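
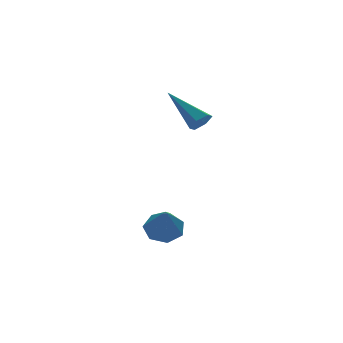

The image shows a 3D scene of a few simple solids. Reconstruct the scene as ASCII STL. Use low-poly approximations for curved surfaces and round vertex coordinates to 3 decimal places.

solid 
facet normal 0.280 -0.802 -0.528
outer loop
vertex 3.455 1.323 3.659
vertex 2.964 1.279 3.465
vertex 3.324 1.573 3.21
endloop
endfacet
facet normal 0.838 0.542 0.057
outer loop
vertex 3.455 1.323 3.659
vertex 3.324 1.573 3.21
vertex 2.416 2.841 4.495
endloop
endfacet
facet normal 0.280 -0.802 -0.528
outer loop
vertex 3.324 1.573 3.21
vertex 2.964 1.279 3.465
vertex 2.832 1.528 3.017
endloop
endfacet
facet normal 0.176 0.760 -0.626
outer loop
vertex 3.324 1.573 3.21
vertex 2.832 1.528 3.017
vertex 2.416 2.841 4.495
endloop
endfacet
facet normal 0.281 -0.801 -0.528
outer loop
vertex 2.832 1.528 3.017
vertex 2.964 1.279 3.465
vertex 2.473 1.234 3.272
endloop
endfacet
facet normal -0.725 0.400 -0.560
outer loop
vertex 2.832 1.528 3.017
vertex 2.473 1.234 3.272
vertex 2.416 2.841 4.495
endloop
endfacet
facet normal 0.281 -0.801 -0.529
outer loop
vertex 2.473 1.234 3.272
vertex 2.964 1.279 3.465
vertex 2.605 0.984 3.721
endloop
endfacet
facet normal -0.967 -0.176 0.186
outer loop
vertex 2.473 1.234 3.272
vertex 2.605 0.984 3.721
vertex 2.416 2.841 4.495
endloop
endfacet
facet normal 0.281 -0.801 -0.529
outer loop
vertex 2.605 0.984 3.721
vertex 2.964 1.279 3.465
vertex 3.096 1.029 3.914
endloop
endfacet
facet normal -0.305 -0.393 0.868
outer loop
vertex 2.605 0.984 3.721
vertex 3.096 1.029 3.914
vertex 2.416 2.841 4.495
endloop
endfacet
facet normal 0.281 -0.801 -0.529
outer loop
vertex 3.096 1.029 3.914
vertex 2.964 1.279 3.465
vertex 3.455 1.323 3.659
endloop
endfacet
facet normal 0.597 -0.033 0.802
outer loop
vertex 3.096 1.029 3.914
vertex 3.455 1.323 3.659
vertex 2.416 2.841 4.495
endloop
endfacet
facet normal 0.243 0.544 -0.803
outer loop
vertex 1.465 -0.105 -1.379
vertex 1.002 0.461 -1.136
vertex 1.749 0.352 -0.984
endloop
endfacet
facet normal 0.710 -0.658 0.251
outer loop
vertex 1.465 -0.105 -1.379
vertex 1.749 0.352 -0.984
vertex 0.598 -0.441 0.196
endloop
endfacet
facet normal 0.243 0.544 -0.803
outer loop
vertex 1.749 0.352 -0.984
vertex 1.002 0.461 -1.136
vertex 1.471 0.891 -0.703
endloop
endfacet
facet normal 0.715 0.004 0.700
outer loop
vertex 1.749 0.352 -0.984
vertex 1.471 0.891 -0.703
vertex 0.598 -0.441 0.196
endloop
endfacet
facet normal 0.245 0.542 -0.804
outer loop
vertex 1.471 0.891 -0.703
vertex 1.002 0.461 -1.136
vertex 0.841 1.107 -0.749
endloop
endfacet
facet normal 0.111 0.505 0.856
outer loop
vertex 1.471 0.891 -0.703
vertex 0.841 1.107 -0.749
vertex 0.598 -0.441 0.196
endloop
endfacet
facet normal 0.245 0.542 -0.804
outer loop
vertex 0.841 1.107 -0.749
vertex 1.002 0.461 -1.136
vertex 0.332 0.836 -1.087
endloop
endfacet
facet normal -0.648 0.468 0.601
outer loop
vertex 0.841 1.107 -0.749
vertex 0.332 0.836 -1.087
vertex 0.598 -0.441 0.196
endloop
endfacet
facet normal 0.245 0.543 -0.803
outer loop
vertex 0.332 0.836 -1.087
vertex 1.002 0.461 -1.136
vertex 0.328 0.283 -1.462
endloop
endfacet
facet normal -0.989 -0.079 0.127
outer loop
vertex 0.332 0.836 -1.087
vertex 0.328 0.283 -1.462
vertex 0.598 -0.441 0.196
endloop
endfacet
facet normal 0.244 0.544 -0.803
outer loop
vertex 0.328 0.283 -1.462
vertex 1.002 0.461 -1.136
vertex 0.832 -0.135 -1.592
endloop
endfacet
facet normal -0.656 -0.725 -0.210
outer loop
vertex 0.328 0.283 -1.462
vertex 0.832 -0.135 -1.592
vertex 0.598 -0.441 0.196
endloop
endfacet
facet normal 0.244 0.544 -0.803
outer loop
vertex 0.832 -0.135 -1.592
vertex 1.002 0.461 -1.136
vertex 1.465 -0.105 -1.379
endloop
endfacet
facet normal 0.099 -0.983 -0.155
outer loop
vertex 0.832 -0.135 -1.592
vertex 1.465 -0.105 -1.379
vertex 0.598 -0.441 0.196
endloop
endfacet

endsolid


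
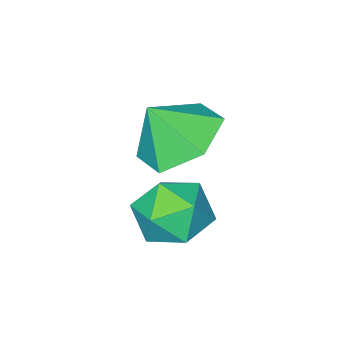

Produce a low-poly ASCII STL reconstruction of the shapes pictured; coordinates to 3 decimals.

solid 
facet normal -0.395 -0.507 0.766
outer loop
vertex -1.485 0.184 -0.72
vertex -1.152 -0.46 -0.974
vertex -0.78 -0.004 -0.481
endloop
endfacet
facet normal -0.274 0.174 0.946
outer loop
vertex -1.485 0.184 -0.72
vertex -0.78 -0.004 -0.481
vertex -0.942 0.724 -0.662
endloop
endfacet
facet normal -0.639 0.590 0.494
outer loop
vertex -1.485 0.184 -0.72
vertex -0.942 0.724 -0.662
vertex -1.415 0.718 -1.267
endloop
endfacet
facet normal -0.986 0.166 0.036
outer loop
vertex -1.485 0.184 -0.72
vertex -1.415 0.718 -1.267
vertex -1.545 -0.014 -1.459
endloop
endfacet
facet normal -0.834 -0.512 0.205
outer loop
vertex -1.485 0.184 -0.72
vertex -1.545 -0.014 -1.459
vertex -1.152 -0.46 -0.974
endloop
endfacet
facet normal 0.422 0.306 0.853
outer loop
vertex -0.942 0.724 -0.662
vertex -0.78 -0.004 -0.481
vertex -0.275 0.414 -0.881
endloop
endfacet
facet normal 0.226 -0.794 0.564
outer loop
vertex -0.78 -0.004 -0.481
vertex -1.152 -0.46 -0.974
vertex -0.405 -0.318 -1.073
endloop
endfacet
facet normal -0.486 -0.803 -0.344
outer loop
vertex -1.152 -0.46 -0.974
vertex -1.545 -0.014 -1.459
vertex -0.878 -0.324 -1.678
endloop
endfacet
facet normal -0.731 0.292 -0.617
outer loop
vertex -1.545 -0.014 -1.459
vertex -1.415 0.718 -1.267
vertex -1.04 0.404 -1.859
endloop
endfacet
facet normal -0.170 0.978 0.123
outer loop
vertex -1.415 0.718 -1.267
vertex -0.942 0.724 -0.662
vertex -0.668 0.86 -1.366
endloop
endfacet
facet normal 0.986 -0.166 -0.036
outer loop
vertex -0.335 0.216 -1.62
vertex -0.275 0.414 -0.881
vertex -0.405 -0.318 -1.073
endloop
endfacet
facet normal 0.639 -0.590 -0.494
outer loop
vertex -0.335 0.216 -1.62
vertex -0.405 -0.318 -1.073
vertex -0.878 -0.324 -1.678
endloop
endfacet
facet normal 0.274 -0.174 -0.946
outer loop
vertex -0.335 0.216 -1.62
vertex -0.878 -0.324 -1.678
vertex -1.04 0.404 -1.859
endloop
endfacet
facet normal 0.395 0.507 -0.766
outer loop
vertex -0.335 0.216 -1.62
vertex -1.04 0.404 -1.859
vertex -0.668 0.86 -1.366
endloop
endfacet
facet normal 0.834 0.512 -0.205
outer loop
vertex -0.335 0.216 -1.62
vertex -0.668 0.86 -1.366
vertex -0.275 0.414 -0.881
endloop
endfacet
facet normal 0.731 -0.292 0.617
outer loop
vertex -0.405 -0.318 -1.073
vertex -0.275 0.414 -0.881
vertex -0.78 -0.004 -0.481
endloop
endfacet
facet normal 0.170 -0.978 -0.123
outer loop
vertex -0.878 -0.324 -1.678
vertex -0.405 -0.318 -1.073
vertex -1.152 -0.46 -0.974
endloop
endfacet
facet normal -0.422 -0.306 -0.853
outer loop
vertex -1.04 0.404 -1.859
vertex -0.878 -0.324 -1.678
vertex -1.545 -0.014 -1.459
endloop
endfacet
facet normal -0.226 0.794 -0.564
outer loop
vertex -0.668 0.86 -1.366
vertex -1.04 0.404 -1.859
vertex -1.415 0.718 -1.267
endloop
endfacet
facet normal 0.486 0.803 0.344
outer loop
vertex -0.275 0.414 -0.881
vertex -0.668 0.86 -1.366
vertex -0.942 0.724 -0.662
endloop
endfacet
facet normal -0.468 0.304 -0.830
outer loop
vertex -1.498 -1.593 -1.219
vertex -2.101 -1.124 -0.707
vertex -1.327 -0.718 -0.995
endloop
endfacet
facet normal 0.970 -0.218 0.111
outer loop
vertex -1.498 -1.593 -1.219
vertex -1.327 -0.718 -0.995
vertex -1.619 -1.436 0.147
endloop
endfacet
facet normal -0.468 0.304 -0.830
outer loop
vertex -1.327 -0.718 -0.995
vertex -2.101 -1.124 -0.707
vertex -1.93 -0.248 -0.483
endloop
endfacet
facet normal 0.755 0.450 0.476
outer loop
vertex -1.327 -0.718 -0.995
vertex -1.93 -0.248 -0.483
vertex -1.619 -1.436 0.147
endloop
endfacet
facet normal -0.467 0.304 -0.830
outer loop
vertex -1.93 -0.248 -0.483
vertex -2.101 -1.124 -0.707
vertex -2.704 -0.654 -0.196
endloop
endfacet
facet normal 0.071 0.482 0.873
outer loop
vertex -1.93 -0.248 -0.483
vertex -2.704 -0.654 -0.196
vertex -1.619 -1.436 0.147
endloop
endfacet
facet normal -0.467 0.304 -0.830
outer loop
vertex -2.704 -0.654 -0.196
vertex -2.101 -1.124 -0.707
vertex -2.875 -1.529 -0.42
endloop
endfacet
facet normal -0.397 -0.154 0.905
outer loop
vertex -2.704 -0.654 -0.196
vertex -2.875 -1.529 -0.42
vertex -1.619 -1.436 0.147
endloop
endfacet
facet normal -0.467 0.305 -0.830
outer loop
vertex -2.875 -1.529 -0.42
vertex -2.101 -1.124 -0.707
vertex -2.272 -1.999 -0.932
endloop
endfacet
facet normal -0.183 -0.822 0.539
outer loop
vertex -2.875 -1.529 -0.42
vertex -2.272 -1.999 -0.932
vertex -1.619 -1.436 0.147
endloop
endfacet
facet normal -0.468 0.305 -0.830
outer loop
vertex -2.272 -1.999 -0.932
vertex -2.101 -1.124 -0.707
vertex -1.498 -1.593 -1.219
endloop
endfacet
facet normal 0.501 -0.854 0.142
outer loop
vertex -2.272 -1.999 -0.932
vertex -1.498 -1.593 -1.219
vertex -1.619 -1.436 0.147
endloop
endfacet

endsolid


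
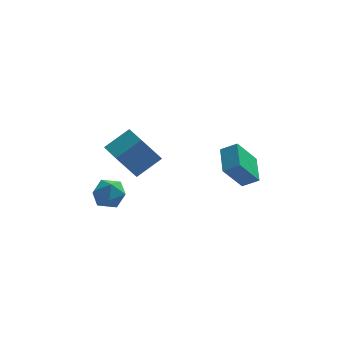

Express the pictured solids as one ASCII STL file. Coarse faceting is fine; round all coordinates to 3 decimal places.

solid 
facet normal -0.540 -0.271 0.797
outer loop
vertex 3.036 3.909 -0.752
vertex 2.202 4.076 -1.26
vertex 3.044 2.336 -1.281
endloop
endfacet
facet normal 0.842 -0.168 0.513
outer loop
vertex 4.058 2.844 -2.78
vertex 3.036 3.909 -0.752
vertex 3.044 2.336 -1.281
endloop
endfacet
facet normal -0.539 -0.270 0.798
outer loop
vertex 3.044 2.336 -1.281
vertex 2.202 4.076 -1.26
vertex 2.21 2.502 -1.788
endloop
endfacet
facet normal 0.005 -0.948 -0.318
outer loop
vertex 2.21 2.502 -1.788
vertex 4.058 2.844 -2.78
vertex 3.044 2.336 -1.281
endloop
endfacet
facet normal -0.004 0.948 0.318
outer loop
vertex 3.036 3.909 -0.752
vertex 3.216 4.584 -2.759
vertex 2.202 4.076 -1.26
endloop
endfacet
facet normal 0.842 -0.168 0.512
outer loop
vertex 4.05 4.418 -2.252
vertex 3.036 3.909 -0.752
vertex 4.058 2.844 -2.78
endloop
endfacet
facet normal -0.005 0.948 0.318
outer loop
vertex 4.05 4.418 -2.252
vertex 3.216 4.584 -2.759
vertex 3.036 3.909 -0.752
endloop
endfacet
facet normal -0.842 0.168 -0.513
outer loop
vertex 2.202 4.076 -1.26
vertex 3.216 4.584 -2.759
vertex 2.21 2.502 -1.788
endloop
endfacet
facet normal 0.004 -0.948 -0.319
outer loop
vertex 3.224 3.011 -3.288
vertex 4.058 2.844 -2.78
vertex 2.21 2.502 -1.788
endloop
endfacet
facet normal -0.842 0.168 -0.512
outer loop
vertex 2.21 2.502 -1.788
vertex 3.216 4.584 -2.759
vertex 3.224 3.011 -3.288
endloop
endfacet
facet normal 0.540 0.270 -0.797
outer loop
vertex 3.224 3.011 -3.288
vertex 4.05 4.418 -2.252
vertex 4.058 2.844 -2.78
endloop
endfacet
facet normal 0.539 0.271 -0.798
outer loop
vertex 3.216 4.584 -2.759
vertex 4.05 4.418 -2.252
vertex 3.224 3.011 -3.288
endloop
endfacet
facet normal 0.115 0.881 0.458
outer loop
vertex -3.34 2.977 -3.092
vertex -3.718 2.611 -2.293
vertex -2.774 2.565 -2.441
endloop
endfacet
facet normal 0.617 0.786 -0.039
outer loop
vertex -3.34 2.977 -3.092
vertex -2.774 2.565 -2.441
vertex -2.627 2.403 -3.372
endloop
endfacet
facet normal 0.291 0.687 -0.666
outer loop
vertex -3.34 2.977 -3.092
vertex -2.627 2.403 -3.372
vertex -3.481 2.349 -3.801
endloop
endfacet
facet normal -0.413 0.721 -0.557
outer loop
vertex -3.34 2.977 -3.092
vertex -3.481 2.349 -3.801
vertex -4.155 2.478 -3.134
endloop
endfacet
facet normal -0.522 0.841 0.138
outer loop
vertex -3.34 2.977 -3.092
vertex -4.155 2.478 -3.134
vertex -3.718 2.611 -2.293
endloop
endfacet
facet normal 0.975 0.189 0.121
outer loop
vertex -2.627 2.403 -3.372
vertex -2.774 2.565 -2.441
vertex -2.565 1.682 -2.746
endloop
endfacet
facet normal 0.162 0.344 0.925
outer loop
vertex -2.774 2.565 -2.441
vertex -3.718 2.611 -2.293
vertex -3.239 1.811 -2.079
endloop
endfacet
facet normal -0.869 0.279 0.408
outer loop
vertex -3.718 2.611 -2.293
vertex -4.155 2.478 -3.134
vertex -4.093 1.757 -2.508
endloop
endfacet
facet normal -0.693 0.083 -0.716
outer loop
vertex -4.155 2.478 -3.134
vertex -3.481 2.349 -3.801
vertex -3.946 1.595 -3.439
endloop
endfacet
facet normal 0.447 0.029 -0.894
outer loop
vertex -3.481 2.349 -3.801
vertex -2.627 2.403 -3.372
vertex -3.002 1.549 -3.587
endloop
endfacet
facet normal 0.413 -0.721 0.557
outer loop
vertex -3.38 1.183 -2.788
vertex -2.565 1.682 -2.746
vertex -3.239 1.811 -2.079
endloop
endfacet
facet normal -0.291 -0.687 0.666
outer loop
vertex -3.38 1.183 -2.788
vertex -3.239 1.811 -2.079
vertex -4.093 1.757 -2.508
endloop
endfacet
facet normal -0.617 -0.786 0.039
outer loop
vertex -3.38 1.183 -2.788
vertex -4.093 1.757 -2.508
vertex -3.946 1.595 -3.439
endloop
endfacet
facet normal -0.115 -0.881 -0.458
outer loop
vertex -3.38 1.183 -2.788
vertex -3.946 1.595 -3.439
vertex -3.002 1.549 -3.587
endloop
endfacet
facet normal 0.522 -0.841 -0.138
outer loop
vertex -3.38 1.183 -2.788
vertex -3.002 1.549 -3.587
vertex -2.565 1.682 -2.746
endloop
endfacet
facet normal 0.693 -0.083 0.716
outer loop
vertex -3.239 1.811 -2.079
vertex -2.565 1.682 -2.746
vertex -2.774 2.565 -2.441
endloop
endfacet
facet normal -0.447 -0.029 0.894
outer loop
vertex -4.093 1.757 -2.508
vertex -3.239 1.811 -2.079
vertex -3.718 2.611 -2.293
endloop
endfacet
facet normal -0.975 -0.189 -0.121
outer loop
vertex -3.946 1.595 -3.439
vertex -4.093 1.757 -2.508
vertex -4.155 2.478 -3.134
endloop
endfacet
facet normal -0.162 -0.344 -0.925
outer loop
vertex -3.002 1.549 -3.587
vertex -3.946 1.595 -3.439
vertex -3.481 2.349 -3.801
endloop
endfacet
facet normal 0.869 -0.279 -0.408
outer loop
vertex -2.565 1.682 -2.746
vertex -3.002 1.549 -3.587
vertex -2.627 2.403 -3.372
endloop
endfacet
facet normal -0.544 -0.120 0.831
outer loop
vertex -1.733 2.674 0.47
vertex -2.285 4.147 0.321
vertex -2.985 2.114 -0.43
endloop
endfacet
facet normal 0.349 -0.932 0.094
outer loop
vertex -1.995 2.333 -1.941
vertex -1.733 2.674 0.47
vertex -2.985 2.114 -0.43
endloop
endfacet
facet normal -0.544 -0.120 0.831
outer loop
vertex -2.985 2.114 -0.43
vertex -2.285 4.147 0.321
vertex -3.537 3.587 -0.579
endloop
endfacet
facet normal -0.763 -0.341 -0.549
outer loop
vertex -3.537 3.587 -0.579
vertex -1.995 2.333 -1.941
vertex -2.985 2.114 -0.43
endloop
endfacet
facet normal 0.763 0.341 0.549
outer loop
vertex -1.733 2.674 0.47
vertex -1.295 4.366 -1.19
vertex -2.285 4.147 0.321
endloop
endfacet
facet normal 0.349 -0.932 0.094
outer loop
vertex -0.743 2.893 -1.041
vertex -1.733 2.674 0.47
vertex -1.995 2.333 -1.941
endloop
endfacet
facet normal 0.763 0.341 0.549
outer loop
vertex -0.743 2.893 -1.041
vertex -1.295 4.366 -1.19
vertex -1.733 2.674 0.47
endloop
endfacet
facet normal -0.349 0.932 -0.094
outer loop
vertex -2.285 4.147 0.321
vertex -1.295 4.366 -1.19
vertex -3.537 3.587 -0.579
endloop
endfacet
facet normal -0.763 -0.341 -0.549
outer loop
vertex -2.547 3.806 -2.09
vertex -1.995 2.333 -1.941
vertex -3.537 3.587 -0.579
endloop
endfacet
facet normal -0.349 0.932 -0.094
outer loop
vertex -3.537 3.587 -0.579
vertex -1.295 4.366 -1.19
vertex -2.547 3.806 -2.09
endloop
endfacet
facet normal 0.544 0.120 -0.831
outer loop
vertex -2.547 3.806 -2.09
vertex -0.743 2.893 -1.041
vertex -1.995 2.333 -1.941
endloop
endfacet
facet normal 0.544 0.120 -0.831
outer loop
vertex -1.295 4.366 -1.19
vertex -0.743 2.893 -1.041
vertex -2.547 3.806 -2.09
endloop
endfacet

endsolid


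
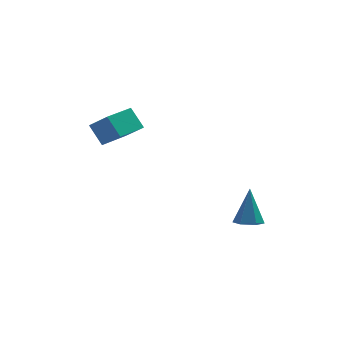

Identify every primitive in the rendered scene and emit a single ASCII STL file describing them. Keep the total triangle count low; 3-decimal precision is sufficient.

solid 
facet normal -0.537 0.527 -0.659
outer loop
vertex -4.385 1.148 0.894
vertex -3.197 2.197 0.764
vertex -3.903 0.488 -0.026
endloop
endfacet
facet normal -0.747 -0.660 0.082
outer loop
vertex -3.183 -0.217 0.856
vertex -4.385 1.148 0.894
vertex -3.903 0.488 -0.026
endloop
endfacet
facet normal -0.538 0.527 -0.658
outer loop
vertex -3.903 0.488 -0.026
vertex -3.197 2.197 0.764
vertex -2.716 1.538 -0.156
endloop
endfacet
facet normal 0.392 -0.536 -0.748
outer loop
vertex -2.716 1.538 -0.156
vertex -3.183 -0.217 0.856
vertex -3.903 0.488 -0.026
endloop
endfacet
facet normal -0.391 0.536 0.748
outer loop
vertex -4.385 1.148 0.894
vertex -2.477 1.492 1.646
vertex -3.197 2.197 0.764
endloop
endfacet
facet normal -0.747 -0.660 0.082
outer loop
vertex -3.664 0.442 1.776
vertex -4.385 1.148 0.894
vertex -3.183 -0.217 0.856
endloop
endfacet
facet normal -0.392 0.535 0.748
outer loop
vertex -3.664 0.442 1.776
vertex -2.477 1.492 1.646
vertex -4.385 1.148 0.894
endloop
endfacet
facet normal 0.747 0.660 -0.082
outer loop
vertex -3.197 2.197 0.764
vertex -2.477 1.492 1.646
vertex -2.716 1.538 -0.156
endloop
endfacet
facet normal 0.391 -0.536 -0.748
outer loop
vertex -1.995 0.832 0.726
vertex -3.183 -0.217 0.856
vertex -2.716 1.538 -0.156
endloop
endfacet
facet normal 0.747 0.660 -0.082
outer loop
vertex -2.716 1.538 -0.156
vertex -2.477 1.492 1.646
vertex -1.995 0.832 0.726
endloop
endfacet
facet normal 0.537 -0.527 0.658
outer loop
vertex -1.995 0.832 0.726
vertex -3.664 0.442 1.776
vertex -3.183 -0.217 0.856
endloop
endfacet
facet normal 0.538 -0.526 0.659
outer loop
vertex -2.477 1.492 1.646
vertex -3.664 0.442 1.776
vertex -1.995 0.832 0.726
endloop
endfacet
facet normal -0.102 -0.404 -0.909
outer loop
vertex 3.057 -1.471 -4.601
vertex 2.364 -1.314 -4.593
vertex 2.831 -0.847 -4.853
endloop
endfacet
facet normal 0.928 0.366 0.073
outer loop
vertex 3.057 -1.471 -4.601
vertex 2.831 -0.847 -4.853
vertex 2.556 -0.546 -2.867
endloop
endfacet
facet normal -0.101 -0.405 -0.909
outer loop
vertex 2.831 -0.847 -4.853
vertex 2.364 -1.314 -4.593
vertex 2.139 -0.69 -4.846
endloop
endfacet
facet normal 0.219 0.969 -0.117
outer loop
vertex 2.831 -0.847 -4.853
vertex 2.139 -0.69 -4.846
vertex 2.556 -0.546 -2.867
endloop
endfacet
facet normal -0.100 -0.405 -0.909
outer loop
vertex 2.139 -0.69 -4.846
vertex 2.364 -1.314 -4.593
vertex 1.672 -1.158 -4.586
endloop
endfacet
facet normal -0.679 0.728 0.090
outer loop
vertex 2.139 -0.69 -4.846
vertex 1.672 -1.158 -4.586
vertex 2.556 -0.546 -2.867
endloop
endfacet
facet normal -0.100 -0.404 -0.909
outer loop
vertex 1.672 -1.158 -4.586
vertex 2.364 -1.314 -4.593
vertex 1.898 -1.782 -4.334
endloop
endfacet
facet normal -0.866 -0.117 0.487
outer loop
vertex 1.672 -1.158 -4.586
vertex 1.898 -1.782 -4.334
vertex 2.556 -0.546 -2.867
endloop
endfacet
facet normal -0.100 -0.404 -0.909
outer loop
vertex 1.898 -1.782 -4.334
vertex 2.364 -1.314 -4.593
vertex 2.59 -1.938 -4.341
endloop
endfacet
facet normal -0.155 -0.720 0.676
outer loop
vertex 1.898 -1.782 -4.334
vertex 2.59 -1.938 -4.341
vertex 2.556 -0.546 -2.867
endloop
endfacet
facet normal -0.102 -0.404 -0.909
outer loop
vertex 2.59 -1.938 -4.341
vertex 2.364 -1.314 -4.593
vertex 3.057 -1.471 -4.601
endloop
endfacet
facet normal 0.741 -0.479 0.470
outer loop
vertex 2.59 -1.938 -4.341
vertex 3.057 -1.471 -4.601
vertex 2.556 -0.546 -2.867
endloop
endfacet

endsolid


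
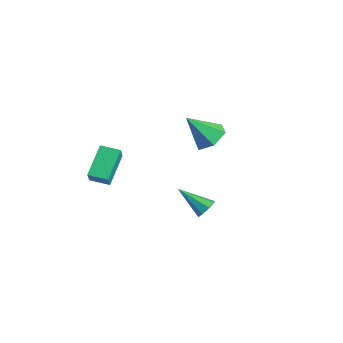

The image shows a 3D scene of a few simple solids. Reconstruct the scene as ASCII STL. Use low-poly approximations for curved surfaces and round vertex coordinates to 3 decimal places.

solid 
facet normal 0.255 0.576 -0.776
outer loop
vertex -0.864 2.979 -0.99
vertex -1.564 2.479 -1.591
vertex -1.85 3.333 -1.051
endloop
endfacet
facet normal 0.103 0.441 0.891
outer loop
vertex -0.864 2.979 -0.99
vertex -1.85 3.333 -1.051
vertex -2.076 1.321 -0.029
endloop
endfacet
facet normal 0.254 0.576 -0.777
outer loop
vertex -1.85 3.333 -1.051
vertex -1.564 2.479 -1.591
vertex -2.551 2.833 -1.651
endloop
endfacet
facet normal -0.742 0.368 0.560
outer loop
vertex -1.85 3.333 -1.051
vertex -2.551 2.833 -1.651
vertex -2.076 1.321 -0.029
endloop
endfacet
facet normal 0.254 0.576 -0.777
outer loop
vertex -2.551 2.833 -1.651
vertex -1.564 2.479 -1.591
vertex -2.265 1.979 -2.191
endloop
endfacet
facet normal -0.950 -0.311 -0.012
outer loop
vertex -2.551 2.833 -1.651
vertex -2.265 1.979 -2.191
vertex -2.076 1.321 -0.029
endloop
endfacet
facet normal 0.254 0.576 -0.777
outer loop
vertex -2.265 1.979 -2.191
vertex -1.564 2.479 -1.591
vertex -1.279 1.625 -2.131
endloop
endfacet
facet normal -0.313 -0.916 -0.251
outer loop
vertex -2.265 1.979 -2.191
vertex -1.279 1.625 -2.131
vertex -2.076 1.321 -0.029
endloop
endfacet
facet normal 0.255 0.576 -0.777
outer loop
vertex -1.279 1.625 -2.131
vertex -1.564 2.479 -1.591
vertex -0.578 2.125 -1.53
endloop
endfacet
facet normal 0.532 -0.843 0.080
outer loop
vertex -1.279 1.625 -2.131
vertex -0.578 2.125 -1.53
vertex -2.076 1.321 -0.029
endloop
endfacet
facet normal 0.255 0.576 -0.776
outer loop
vertex -0.578 2.125 -1.53
vertex -1.564 2.479 -1.591
vertex -0.864 2.979 -0.99
endloop
endfacet
facet normal 0.741 -0.164 0.651
outer loop
vertex -0.578 2.125 -1.53
vertex -0.864 2.979 -0.99
vertex -2.076 1.321 -0.029
endloop
endfacet
facet normal 0.653 0.501 -0.568
outer loop
vertex 3.985 -0.5 -2.248
vertex 3.758 -0.795 -2.769
vertex 3.616 -0.255 -2.456
endloop
endfacet
facet normal -0.129 0.522 0.843
outer loop
vertex 3.985 -0.5 -2.248
vertex 3.616 -0.255 -2.456
vertex 2.542 -1.725 -1.711
endloop
endfacet
facet normal 0.653 0.501 -0.568
outer loop
vertex 3.616 -0.255 -2.456
vertex 3.758 -0.795 -2.769
vertex 3.33 -0.326 -2.847
endloop
endfacet
facet normal -0.657 0.662 0.360
outer loop
vertex 3.616 -0.255 -2.456
vertex 3.33 -0.326 -2.847
vertex 2.542 -1.725 -1.711
endloop
endfacet
facet normal 0.652 0.501 -0.569
outer loop
vertex 3.33 -0.326 -2.847
vertex 3.758 -0.795 -2.769
vertex 3.294 -0.671 -3.192
endloop
endfacet
facet normal -0.916 0.328 -0.232
outer loop
vertex 3.33 -0.326 -2.847
vertex 3.294 -0.671 -3.192
vertex 2.542 -1.725 -1.711
endloop
endfacet
facet normal 0.653 0.500 -0.570
outer loop
vertex 3.294 -0.671 -3.192
vertex 3.758 -0.795 -2.769
vertex 3.53 -1.09 -3.289
endloop
endfacet
facet normal -0.755 -0.289 -0.589
outer loop
vertex 3.294 -0.671 -3.192
vertex 3.53 -1.09 -3.289
vertex 2.542 -1.725 -1.711
endloop
endfacet
facet normal 0.653 0.500 -0.570
outer loop
vertex 3.53 -1.09 -3.289
vertex 3.758 -0.795 -2.769
vertex 3.899 -1.335 -3.081
endloop
endfacet
facet normal -0.266 -0.825 -0.499
outer loop
vertex 3.53 -1.09 -3.289
vertex 3.899 -1.335 -3.081
vertex 2.542 -1.725 -1.711
endloop
endfacet
facet normal 0.654 0.499 -0.568
outer loop
vertex 3.899 -1.335 -3.081
vertex 3.758 -0.795 -2.769
vertex 4.185 -1.265 -2.69
endloop
endfacet
facet normal 0.260 -0.965 -0.017
outer loop
vertex 3.899 -1.335 -3.081
vertex 4.185 -1.265 -2.69
vertex 2.542 -1.725 -1.711
endloop
endfacet
facet normal 0.654 0.499 -0.569
outer loop
vertex 4.185 -1.265 -2.69
vertex 3.758 -0.795 -2.769
vertex 4.221 -0.919 -2.345
endloop
endfacet
facet normal 0.520 -0.630 0.577
outer loop
vertex 4.185 -1.265 -2.69
vertex 4.221 -0.919 -2.345
vertex 2.542 -1.725 -1.711
endloop
endfacet
facet normal 0.654 0.500 -0.568
outer loop
vertex 4.221 -0.919 -2.345
vertex 3.758 -0.795 -2.769
vertex 3.985 -0.5 -2.248
endloop
endfacet
facet normal 0.359 -0.014 0.933
outer loop
vertex 4.221 -0.919 -2.345
vertex 3.985 -0.5 -2.248
vertex 2.542 -1.725 -1.711
endloop
endfacet
facet normal -0.690 -0.707 0.154
outer loop
vertex -3.706 -2.874 -1.748
vertex -4.315 -2.477 -2.652
vertex -2.684 -4.142 -2.993
endloop
endfacet
facet normal 0.525 -0.342 0.779
outer loop
vertex -1.905 -3.343 -3.168
vertex -3.706 -2.874 -1.748
vertex -2.684 -4.142 -2.993
endloop
endfacet
facet normal -0.690 -0.707 0.155
outer loop
vertex -2.684 -4.142 -2.993
vertex -4.315 -2.477 -2.652
vertex -3.293 -3.746 -3.897
endloop
endfacet
facet normal 0.498 -0.619 -0.607
outer loop
vertex -3.293 -3.746 -3.897
vertex -1.905 -3.343 -3.168
vertex -2.684 -4.142 -2.993
endloop
endfacet
facet normal -0.498 0.619 0.607
outer loop
vertex -3.706 -2.874 -1.748
vertex -3.536 -1.678 -2.827
vertex -4.315 -2.477 -2.652
endloop
endfacet
facet normal 0.526 -0.341 0.779
outer loop
vertex -2.927 -2.074 -1.923
vertex -3.706 -2.874 -1.748
vertex -1.905 -3.343 -3.168
endloop
endfacet
facet normal -0.499 0.619 0.607
outer loop
vertex -2.927 -2.074 -1.923
vertex -3.536 -1.678 -2.827
vertex -3.706 -2.874 -1.748
endloop
endfacet
facet normal -0.525 0.342 -0.779
outer loop
vertex -4.315 -2.477 -2.652
vertex -3.536 -1.678 -2.827
vertex -3.293 -3.746 -3.897
endloop
endfacet
facet normal 0.499 -0.618 -0.607
outer loop
vertex -2.514 -2.946 -4.072
vertex -1.905 -3.343 -3.168
vertex -3.293 -3.746 -3.897
endloop
endfacet
facet normal -0.526 0.341 -0.779
outer loop
vertex -3.293 -3.746 -3.897
vertex -3.536 -1.678 -2.827
vertex -2.514 -2.946 -4.072
endloop
endfacet
facet normal 0.690 0.707 -0.154
outer loop
vertex -2.514 -2.946 -4.072
vertex -2.927 -2.074 -1.923
vertex -1.905 -3.343 -3.168
endloop
endfacet
facet normal 0.690 0.708 -0.155
outer loop
vertex -3.536 -1.678 -2.827
vertex -2.927 -2.074 -1.923
vertex -2.514 -2.946 -4.072
endloop
endfacet

endsolid


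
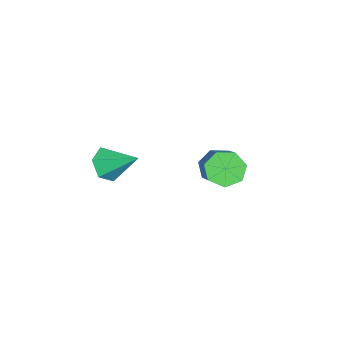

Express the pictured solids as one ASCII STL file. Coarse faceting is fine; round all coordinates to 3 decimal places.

solid 
facet normal -0.210 -0.813 -0.543
outer loop
vertex 1.062 -0.527 -1.79
vertex 0.772 -0.803 -1.265
vertex 0.418 -0.433 -1.682
endloop
endfacet
facet normal 0.033 0.842 -0.538
outer loop
vertex 1.062 -0.527 -1.79
vertex 0.418 -0.433 -1.682
vertex 1.048 0.263 -0.555
endloop
endfacet
facet normal -0.211 -0.813 -0.542
outer loop
vertex 0.418 -0.433 -1.682
vertex 0.772 -0.803 -1.265
vertex 0.128 -0.708 -1.157
endloop
endfacet
facet normal -0.716 0.697 -0.030
outer loop
vertex 0.418 -0.433 -1.682
vertex 0.128 -0.708 -1.157
vertex 1.048 0.263 -0.555
endloop
endfacet
facet normal -0.211 -0.813 -0.542
outer loop
vertex 0.128 -0.708 -1.157
vertex 0.772 -0.803 -1.265
vertex 0.482 -1.078 -0.74
endloop
endfacet
facet normal -0.665 0.181 0.725
outer loop
vertex 0.128 -0.708 -1.157
vertex 0.482 -1.078 -0.74
vertex 1.048 0.263 -0.555
endloop
endfacet
facet normal -0.211 -0.813 -0.542
outer loop
vertex 0.482 -1.078 -0.74
vertex 0.772 -0.803 -1.265
vertex 1.126 -1.172 -0.849
endloop
endfacet
facet normal 0.137 -0.192 0.972
outer loop
vertex 0.482 -1.078 -0.74
vertex 1.126 -1.172 -0.849
vertex 1.048 0.263 -0.555
endloop
endfacet
facet normal -0.211 -0.813 -0.542
outer loop
vertex 1.126 -1.172 -0.849
vertex 0.772 -0.803 -1.265
vertex 1.416 -0.897 -1.374
endloop
endfacet
facet normal 0.885 -0.047 0.464
outer loop
vertex 1.126 -1.172 -0.849
vertex 1.416 -0.897 -1.374
vertex 1.048 0.263 -0.555
endloop
endfacet
facet normal -0.211 -0.813 -0.544
outer loop
vertex 1.416 -0.897 -1.374
vertex 0.772 -0.803 -1.265
vertex 1.062 -0.527 -1.79
endloop
endfacet
facet normal 0.833 0.470 -0.291
outer loop
vertex 1.416 -0.897 -1.374
vertex 1.062 -0.527 -1.79
vertex 1.048 0.263 -0.555
endloop
endfacet
facet normal -0.756 -0.270 -0.597
outer loop
vertex -3.019 1.366 -4.604
vertex -3.436 1.849 -4.294
vertex -3.016 1.926 -4.861
endloop
endfacet
facet normal 0.654 -0.318 -0.686
outer loop
vertex -3.019 1.366 -4.604
vertex -3.016 1.926 -4.861
vertex -1.666 1.847 -3.536
endloop
endfacet
facet normal 0.655 -0.317 -0.686
outer loop
vertex -1.666 1.847 -3.536
vertex -3.016 1.926 -4.861
vertex -1.663 2.407 -3.792
endloop
endfacet
facet normal 0.755 0.269 0.598
outer loop
vertex -1.666 1.847 -3.536
vertex -1.663 2.407 -3.792
vertex -2.084 2.331 -3.226
endloop
endfacet
facet normal -0.756 -0.269 -0.597
outer loop
vertex -3.016 1.926 -4.861
vertex -3.436 1.849 -4.294
vertex -3.329 2.428 -4.691
endloop
endfacet
facet normal 0.413 0.512 -0.753
outer loop
vertex -3.016 1.926 -4.861
vertex -3.329 2.428 -4.691
vertex -1.663 2.407 -3.792
endloop
endfacet
facet normal 0.413 0.512 -0.753
outer loop
vertex -1.663 2.407 -3.792
vertex -3.329 2.428 -4.691
vertex -1.976 2.91 -3.622
endloop
endfacet
facet normal 0.755 0.268 0.598
outer loop
vertex -1.663 2.407 -3.792
vertex -1.976 2.91 -3.622
vertex -2.084 2.331 -3.226
endloop
endfacet
facet normal -0.756 -0.269 -0.597
outer loop
vertex -3.329 2.428 -4.691
vertex -3.436 1.849 -4.294
vertex -3.723 2.495 -4.222
endloop
endfacet
facet normal -0.140 0.957 -0.254
outer loop
vertex -3.329 2.428 -4.691
vertex -3.723 2.495 -4.222
vertex -1.976 2.91 -3.622
endloop
endfacet
facet normal -0.140 0.957 -0.253
outer loop
vertex -1.976 2.91 -3.622
vertex -3.723 2.495 -4.222
vertex -2.37 2.976 -3.154
endloop
endfacet
facet normal 0.755 0.268 0.598
outer loop
vertex -1.976 2.91 -3.622
vertex -2.37 2.976 -3.154
vertex -2.084 2.331 -3.226
endloop
endfacet
facet normal -0.755 -0.269 -0.598
outer loop
vertex -3.723 2.495 -4.222
vertex -3.436 1.849 -4.294
vertex -3.901 2.075 -3.808
endloop
endfacet
facet normal -0.588 0.681 0.438
outer loop
vertex -3.723 2.495 -4.222
vertex -3.901 2.075 -3.808
vertex -2.37 2.976 -3.154
endloop
endfacet
facet normal -0.587 0.682 0.435
outer loop
vertex -2.37 2.976 -3.154
vertex -3.901 2.075 -3.808
vertex -2.549 2.557 -2.739
endloop
endfacet
facet normal 0.756 0.269 0.597
outer loop
vertex -2.37 2.976 -3.154
vertex -2.549 2.557 -2.739
vertex -2.084 2.331 -3.226
endloop
endfacet
facet normal -0.755 -0.269 -0.598
outer loop
vertex -3.901 2.075 -3.808
vertex -3.436 1.849 -4.294
vertex -3.729 1.485 -3.76
endloop
endfacet
facet normal -0.593 -0.108 0.798
outer loop
vertex -3.901 2.075 -3.808
vertex -3.729 1.485 -3.76
vertex -2.549 2.557 -2.739
endloop
endfacet
facet normal -0.593 -0.108 0.798
outer loop
vertex -2.549 2.557 -2.739
vertex -3.729 1.485 -3.76
vertex -2.377 1.967 -2.691
endloop
endfacet
facet normal 0.756 0.269 0.597
outer loop
vertex -2.549 2.557 -2.739
vertex -2.377 1.967 -2.691
vertex -2.084 2.331 -3.226
endloop
endfacet
facet normal -0.755 -0.269 -0.598
outer loop
vertex -3.729 1.485 -3.76
vertex -3.436 1.849 -4.294
vertex -3.337 1.17 -4.114
endloop
endfacet
facet normal -0.151 -0.816 0.559
outer loop
vertex -3.729 1.485 -3.76
vertex -3.337 1.17 -4.114
vertex -2.377 1.967 -2.691
endloop
endfacet
facet normal -0.152 -0.815 0.559
outer loop
vertex -2.377 1.967 -2.691
vertex -3.337 1.17 -4.114
vertex -1.984 1.651 -3.045
endloop
endfacet
facet normal 0.755 0.270 0.597
outer loop
vertex -2.377 1.967 -2.691
vertex -1.984 1.651 -3.045
vertex -2.084 2.331 -3.226
endloop
endfacet
facet normal -0.755 -0.269 -0.598
outer loop
vertex -3.337 1.17 -4.114
vertex -3.436 1.849 -4.294
vertex -3.019 1.366 -4.604
endloop
endfacet
facet normal 0.404 -0.909 -0.102
outer loop
vertex -3.337 1.17 -4.114
vertex -3.019 1.366 -4.604
vertex -1.984 1.651 -3.045
endloop
endfacet
facet normal 0.404 -0.909 -0.102
outer loop
vertex -1.984 1.651 -3.045
vertex -3.019 1.366 -4.604
vertex -1.666 1.847 -3.536
endloop
endfacet
facet normal 0.755 0.270 0.597
outer loop
vertex -1.984 1.651 -3.045
vertex -1.666 1.847 -3.536
vertex -2.084 2.331 -3.226
endloop
endfacet

endsolid


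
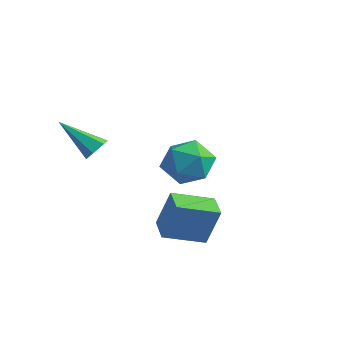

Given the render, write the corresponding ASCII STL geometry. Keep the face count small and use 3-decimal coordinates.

solid 
facet normal -0.536 -0.788 0.303
outer loop
vertex 3.301 -3.047 -0.369
vertex 2.382 -2.382 -0.266
vertex 2.874 -3.385 -2.001
endloop
endfacet
facet normal 0.807 -0.584 -0.090
outer loop
vertex 3.818 -1.998 -2.534
vertex 3.301 -3.047 -0.369
vertex 2.874 -3.385 -2.001
endloop
endfacet
facet normal -0.537 -0.787 0.303
outer loop
vertex 2.874 -3.385 -2.001
vertex 2.382 -2.382 -0.266
vertex 1.955 -2.719 -1.898
endloop
endfacet
facet normal -0.248 -0.196 -0.949
outer loop
vertex 1.955 -2.719 -1.898
vertex 3.818 -1.998 -2.534
vertex 2.874 -3.385 -2.001
endloop
endfacet
facet normal 0.248 0.196 0.949
outer loop
vertex 3.301 -3.047 -0.369
vertex 3.326 -0.995 -0.799
vertex 2.382 -2.382 -0.266
endloop
endfacet
facet normal 0.807 -0.584 -0.090
outer loop
vertex 4.245 -1.661 -0.902
vertex 3.301 -3.047 -0.369
vertex 3.818 -1.998 -2.534
endloop
endfacet
facet normal 0.248 0.196 0.949
outer loop
vertex 4.245 -1.661 -0.902
vertex 3.326 -0.995 -0.799
vertex 3.301 -3.047 -0.369
endloop
endfacet
facet normal -0.807 0.584 0.091
outer loop
vertex 2.382 -2.382 -0.266
vertex 3.326 -0.995 -0.799
vertex 1.955 -2.719 -1.898
endloop
endfacet
facet normal -0.248 -0.196 -0.949
outer loop
vertex 2.899 -1.333 -2.431
vertex 3.818 -1.998 -2.534
vertex 1.955 -2.719 -1.898
endloop
endfacet
facet normal -0.807 0.584 0.090
outer loop
vertex 1.955 -2.719 -1.898
vertex 3.326 -0.995 -0.799
vertex 2.899 -1.333 -2.431
endloop
endfacet
facet normal 0.536 0.788 -0.303
outer loop
vertex 2.899 -1.333 -2.431
vertex 4.245 -1.661 -0.902
vertex 3.818 -1.998 -2.534
endloop
endfacet
facet normal 0.537 0.787 -0.303
outer loop
vertex 3.326 -0.995 -0.799
vertex 4.245 -1.661 -0.902
vertex 2.899 -1.333 -2.431
endloop
endfacet
facet normal -0.855 0.511 -0.084
outer loop
vertex -0.967 1.49 -1.798
vertex -1.146 1.384 -0.618
vertex -0.541 2.325 -1.05
endloop
endfacet
facet normal -0.387 0.717 -0.580
outer loop
vertex -0.967 1.49 -1.798
vertex -0.541 2.325 -1.05
vertex 0.129 1.944 -1.968
endloop
endfacet
facet normal -0.210 0.144 -0.967
outer loop
vertex -0.967 1.49 -1.798
vertex 0.129 1.944 -1.968
vertex -0.061 0.768 -2.102
endloop
endfacet
facet normal -0.569 -0.415 -0.710
outer loop
vertex -0.967 1.49 -1.798
vertex -0.061 0.768 -2.102
vertex -0.849 0.422 -1.268
endloop
endfacet
facet normal -0.968 -0.188 -0.164
outer loop
vertex -0.967 1.49 -1.798
vertex -0.849 0.422 -1.268
vertex -1.146 1.384 -0.618
endloop
endfacet
facet normal 0.201 0.948 -0.247
outer loop
vertex 0.129 1.944 -1.968
vertex -0.541 2.325 -1.05
vertex 0.629 2.118 -0.892
endloop
endfacet
facet normal -0.558 0.615 0.558
outer loop
vertex -0.541 2.325 -1.05
vertex -1.146 1.384 -0.618
vertex -0.159 1.772 -0.058
endloop
endfacet
facet normal -0.741 -0.518 0.428
outer loop
vertex -1.146 1.384 -0.618
vertex -0.849 0.422 -1.268
vertex -0.349 0.596 -0.192
endloop
endfacet
facet normal -0.095 -0.885 -0.457
outer loop
vertex -0.849 0.422 -1.268
vertex -0.061 0.768 -2.102
vertex 0.321 0.215 -1.11
endloop
endfacet
facet normal 0.487 0.021 -0.873
outer loop
vertex -0.061 0.768 -2.102
vertex 0.129 1.944 -1.968
vertex 0.926 1.156 -1.542
endloop
endfacet
facet normal 0.569 0.415 0.710
outer loop
vertex 0.747 1.05 -0.362
vertex 0.629 2.118 -0.892
vertex -0.159 1.772 -0.058
endloop
endfacet
facet normal 0.210 -0.144 0.967
outer loop
vertex 0.747 1.05 -0.362
vertex -0.159 1.772 -0.058
vertex -0.349 0.596 -0.192
endloop
endfacet
facet normal 0.387 -0.717 0.580
outer loop
vertex 0.747 1.05 -0.362
vertex -0.349 0.596 -0.192
vertex 0.321 0.215 -1.11
endloop
endfacet
facet normal 0.855 -0.511 0.084
outer loop
vertex 0.747 1.05 -0.362
vertex 0.321 0.215 -1.11
vertex 0.926 1.156 -1.542
endloop
endfacet
facet normal 0.968 0.188 0.164
outer loop
vertex 0.747 1.05 -0.362
vertex 0.926 1.156 -1.542
vertex 0.629 2.118 -0.892
endloop
endfacet
facet normal 0.095 0.885 0.457
outer loop
vertex -0.159 1.772 -0.058
vertex 0.629 2.118 -0.892
vertex -0.541 2.325 -1.05
endloop
endfacet
facet normal -0.487 -0.021 0.873
outer loop
vertex -0.349 0.596 -0.192
vertex -0.159 1.772 -0.058
vertex -1.146 1.384 -0.618
endloop
endfacet
facet normal -0.201 -0.948 0.247
outer loop
vertex 0.321 0.215 -1.11
vertex -0.349 0.596 -0.192
vertex -0.849 0.422 -1.268
endloop
endfacet
facet normal 0.558 -0.615 -0.558
outer loop
vertex 0.926 1.156 -1.542
vertex 0.321 0.215 -1.11
vertex -0.061 0.768 -2.102
endloop
endfacet
facet normal 0.741 0.518 -0.428
outer loop
vertex 0.629 2.118 -0.892
vertex 0.926 1.156 -1.542
vertex 0.129 1.944 -1.968
endloop
endfacet
facet normal 0.738 0.291 -0.609
outer loop
vertex 0.024 -3.467 1.883
vertex -0.354 -3.459 1.429
vertex -0.275 -2.974 1.756
endloop
endfacet
facet normal 0.244 0.378 0.893
outer loop
vertex 0.024 -3.467 1.883
vertex -0.275 -2.974 1.756
vertex -1.786 -4.021 2.611
endloop
endfacet
facet normal 0.738 0.290 -0.609
outer loop
vertex -0.275 -2.974 1.756
vertex -0.354 -3.459 1.429
vertex -0.652 -2.966 1.303
endloop
endfacet
facet normal -0.395 0.852 0.344
outer loop
vertex -0.275 -2.974 1.756
vertex -0.652 -2.966 1.303
vertex -1.786 -4.021 2.611
endloop
endfacet
facet normal 0.738 0.290 -0.609
outer loop
vertex -0.652 -2.966 1.303
vertex -0.354 -3.459 1.429
vertex -0.731 -3.451 0.976
endloop
endfacet
facet normal -0.827 0.400 -0.394
outer loop
vertex -0.652 -2.966 1.303
vertex -0.731 -3.451 0.976
vertex -1.786 -4.021 2.611
endloop
endfacet
facet normal 0.738 0.289 -0.609
outer loop
vertex -0.731 -3.451 0.976
vertex -0.354 -3.459 1.429
vertex -0.433 -3.944 1.103
endloop
endfacet
facet normal -0.620 -0.525 -0.583
outer loop
vertex -0.731 -3.451 0.976
vertex -0.433 -3.944 1.103
vertex -1.786 -4.021 2.611
endloop
endfacet
facet normal 0.738 0.289 -0.609
outer loop
vertex -0.433 -3.944 1.103
vertex -0.354 -3.459 1.429
vertex -0.056 -3.952 1.556
endloop
endfacet
facet normal 0.019 -0.999 -0.034
outer loop
vertex -0.433 -3.944 1.103
vertex -0.056 -3.952 1.556
vertex -1.786 -4.021 2.611
endloop
endfacet
facet normal 0.738 0.289 -0.609
outer loop
vertex -0.056 -3.952 1.556
vertex -0.354 -3.459 1.429
vertex 0.024 -3.467 1.883
endloop
endfacet
facet normal 0.451 -0.549 0.704
outer loop
vertex -0.056 -3.952 1.556
vertex 0.024 -3.467 1.883
vertex -1.786 -4.021 2.611
endloop
endfacet

endsolid


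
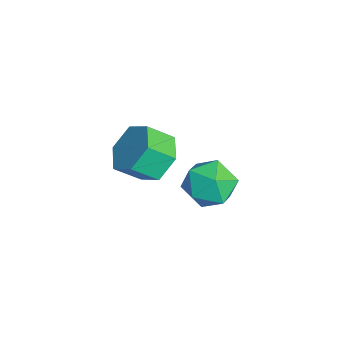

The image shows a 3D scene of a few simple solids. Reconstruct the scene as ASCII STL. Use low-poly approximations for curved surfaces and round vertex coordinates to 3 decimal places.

solid 
facet normal -0.836 0.337 0.433
outer loop
vertex -1.429 1.221 -0.954
vertex -1.694 0.171 -0.648
vertex -1.079 0.818 0.036
endloop
endfacet
facet normal -0.322 0.832 0.452
outer loop
vertex -1.429 1.221 -0.954
vertex -1.079 0.818 0.036
vertex -0.383 1.433 -0.599
endloop
endfacet
facet normal -0.122 0.968 -0.219
outer loop
vertex -1.429 1.221 -0.954
vertex -0.383 1.433 -0.599
vertex -0.568 1.166 -1.676
endloop
endfacet
facet normal -0.512 0.558 -0.653
outer loop
vertex -1.429 1.221 -0.954
vertex -0.568 1.166 -1.676
vertex -1.379 0.386 -1.706
endloop
endfacet
facet normal -0.954 0.168 -0.250
outer loop
vertex -1.429 1.221 -0.954
vertex -1.379 0.386 -1.706
vertex -1.694 0.171 -0.648
endloop
endfacet
facet normal 0.238 0.554 0.798
outer loop
vertex -0.383 1.433 -0.599
vertex -1.079 0.818 0.036
vertex -0.001 0.514 -0.074
endloop
endfacet
facet normal -0.594 -0.245 0.766
outer loop
vertex -1.079 0.818 0.036
vertex -1.694 0.171 -0.648
vertex -0.812 -0.266 -0.104
endloop
endfacet
facet normal -0.784 -0.520 -0.339
outer loop
vertex -1.694 0.171 -0.648
vertex -1.379 0.386 -1.706
vertex -0.997 -0.533 -1.181
endloop
endfacet
facet normal -0.070 0.111 -0.991
outer loop
vertex -1.379 0.386 -1.706
vertex -0.568 1.166 -1.676
vertex -0.301 0.082 -1.816
endloop
endfacet
facet normal 0.562 0.775 -0.289
outer loop
vertex -0.568 1.166 -1.676
vertex -0.383 1.433 -0.599
vertex 0.314 0.729 -1.132
endloop
endfacet
facet normal 0.512 -0.558 0.653
outer loop
vertex 0.049 -0.321 -0.826
vertex -0.001 0.514 -0.074
vertex -0.812 -0.266 -0.104
endloop
endfacet
facet normal 0.122 -0.968 0.219
outer loop
vertex 0.049 -0.321 -0.826
vertex -0.812 -0.266 -0.104
vertex -0.997 -0.533 -1.181
endloop
endfacet
facet normal 0.322 -0.832 -0.452
outer loop
vertex 0.049 -0.321 -0.826
vertex -0.997 -0.533 -1.181
vertex -0.301 0.082 -1.816
endloop
endfacet
facet normal 0.836 -0.337 -0.433
outer loop
vertex 0.049 -0.321 -0.826
vertex -0.301 0.082 -1.816
vertex 0.314 0.729 -1.132
endloop
endfacet
facet normal 0.954 -0.168 0.250
outer loop
vertex 0.049 -0.321 -0.826
vertex 0.314 0.729 -1.132
vertex -0.001 0.514 -0.074
endloop
endfacet
facet normal 0.070 -0.111 0.991
outer loop
vertex -0.812 -0.266 -0.104
vertex -0.001 0.514 -0.074
vertex -1.079 0.818 0.036
endloop
endfacet
facet normal -0.562 -0.775 0.289
outer loop
vertex -0.997 -0.533 -1.181
vertex -0.812 -0.266 -0.104
vertex -1.694 0.171 -0.648
endloop
endfacet
facet normal -0.238 -0.554 -0.798
outer loop
vertex -0.301 0.082 -1.816
vertex -0.997 -0.533 -1.181
vertex -1.379 0.386 -1.706
endloop
endfacet
facet normal 0.594 0.245 -0.766
outer loop
vertex 0.314 0.729 -1.132
vertex -0.301 0.082 -1.816
vertex -0.568 1.166 -1.676
endloop
endfacet
facet normal 0.784 0.520 0.339
outer loop
vertex -0.001 0.514 -0.074
vertex 0.314 0.729 -1.132
vertex -0.383 1.433 -0.599
endloop
endfacet
facet normal -0.008 0.773 -0.634
outer loop
vertex 1.864 -1.83 2.215
vertex 0.855 -1.678 2.413
vertex 1.576 -1.198 2.989
endloop
endfacet
facet normal 0.961 0.182 0.209
outer loop
vertex 1.864 -1.83 2.215
vertex 1.576 -1.198 2.989
vertex 1.875 -2.773 2.988
endloop
endfacet
facet normal 0.961 0.182 0.210
outer loop
vertex 1.875 -2.773 2.988
vertex 1.576 -1.198 2.989
vertex 1.586 -2.142 3.763
endloop
endfacet
facet normal 0.009 -0.774 0.633
outer loop
vertex 1.875 -2.773 2.988
vertex 1.586 -2.142 3.763
vertex 0.865 -2.622 3.187
endloop
endfacet
facet normal -0.009 0.774 -0.633
outer loop
vertex 1.576 -1.198 2.989
vertex 0.855 -1.678 2.413
vertex 0.566 -1.047 3.188
endloop
endfacet
facet normal 0.240 0.617 0.749
outer loop
vertex 1.576 -1.198 2.989
vertex 0.566 -1.047 3.188
vertex 1.586 -2.142 3.763
endloop
endfacet
facet normal 0.239 0.617 0.750
outer loop
vertex 1.586 -2.142 3.763
vertex 0.566 -1.047 3.188
vertex 0.576 -1.991 3.961
endloop
endfacet
facet normal 0.009 -0.773 0.634
outer loop
vertex 1.586 -2.142 3.763
vertex 0.576 -1.991 3.961
vertex 0.865 -2.622 3.187
endloop
endfacet
facet normal -0.009 0.774 -0.633
outer loop
vertex 0.566 -1.047 3.188
vertex 0.855 -1.678 2.413
vertex -0.155 -1.527 2.612
endloop
endfacet
facet normal -0.721 0.435 0.540
outer loop
vertex 0.566 -1.047 3.188
vertex -0.155 -1.527 2.612
vertex 0.576 -1.991 3.961
endloop
endfacet
facet normal -0.721 0.434 0.540
outer loop
vertex 0.576 -1.991 3.961
vertex -0.155 -1.527 2.612
vertex -0.144 -2.47 3.385
endloop
endfacet
facet normal 0.008 -0.774 0.634
outer loop
vertex 0.576 -1.991 3.961
vertex -0.144 -2.47 3.385
vertex 0.865 -2.622 3.187
endloop
endfacet
facet normal -0.009 0.774 -0.633
outer loop
vertex -0.155 -1.527 2.612
vertex 0.855 -1.678 2.413
vertex 0.134 -2.158 1.837
endloop
endfacet
facet normal -0.961 -0.183 -0.209
outer loop
vertex -0.155 -1.527 2.612
vertex 0.134 -2.158 1.837
vertex -0.144 -2.47 3.385
endloop
endfacet
facet normal -0.961 -0.182 -0.209
outer loop
vertex -0.144 -2.47 3.385
vertex 0.134 -2.158 1.837
vertex 0.144 -3.102 2.611
endloop
endfacet
facet normal 0.008 -0.773 0.634
outer loop
vertex -0.144 -2.47 3.385
vertex 0.144 -3.102 2.611
vertex 0.865 -2.622 3.187
endloop
endfacet
facet normal -0.009 0.773 -0.634
outer loop
vertex 0.134 -2.158 1.837
vertex 0.855 -1.678 2.413
vertex 1.144 -2.309 1.639
endloop
endfacet
facet normal -0.239 -0.617 -0.750
outer loop
vertex 0.134 -2.158 1.837
vertex 1.144 -2.309 1.639
vertex 0.144 -3.102 2.611
endloop
endfacet
facet normal -0.240 -0.617 -0.750
outer loop
vertex 0.144 -3.102 2.611
vertex 1.144 -2.309 1.639
vertex 1.154 -3.253 2.412
endloop
endfacet
facet normal 0.009 -0.774 0.633
outer loop
vertex 0.144 -3.102 2.611
vertex 1.154 -3.253 2.412
vertex 0.865 -2.622 3.187
endloop
endfacet
facet normal -0.008 0.774 -0.634
outer loop
vertex 1.144 -2.309 1.639
vertex 0.855 -1.678 2.413
vertex 1.864 -1.83 2.215
endloop
endfacet
facet normal 0.721 -0.434 -0.540
outer loop
vertex 1.144 -2.309 1.639
vertex 1.864 -1.83 2.215
vertex 1.154 -3.253 2.412
endloop
endfacet
facet normal 0.721 -0.434 -0.540
outer loop
vertex 1.154 -3.253 2.412
vertex 1.864 -1.83 2.215
vertex 1.875 -2.773 2.988
endloop
endfacet
facet normal 0.009 -0.774 0.633
outer loop
vertex 1.154 -3.253 2.412
vertex 1.875 -2.773 2.988
vertex 0.865 -2.622 3.187
endloop
endfacet

endsolid


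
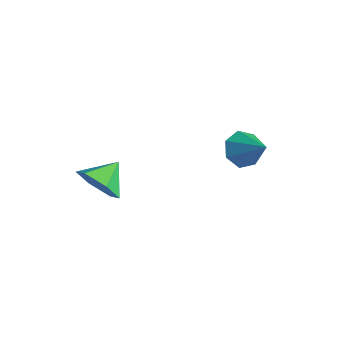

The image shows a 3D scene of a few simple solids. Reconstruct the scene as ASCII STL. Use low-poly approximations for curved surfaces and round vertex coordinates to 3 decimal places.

solid 
facet normal -0.784 -0.045 -0.620
outer loop
vertex 1.434 0.915 2.276
vertex 0.988 0.738 2.853
vertex 1.16 1.418 2.586
endloop
endfacet
facet normal 0.751 0.591 -0.295
outer loop
vertex 1.434 0.915 2.276
vertex 1.16 1.418 2.586
vertex 2.092 0.802 3.727
endloop
endfacet
facet normal -0.783 -0.045 -0.620
outer loop
vertex 1.16 1.418 2.586
vertex 0.988 0.738 2.853
vertex 0.756 1.409 3.097
endloop
endfacet
facet normal 0.299 0.920 0.253
outer loop
vertex 1.16 1.418 2.586
vertex 0.756 1.409 3.097
vertex 2.092 0.802 3.727
endloop
endfacet
facet normal -0.783 -0.045 -0.620
outer loop
vertex 0.756 1.409 3.097
vertex 0.988 0.738 2.853
vertex 0.527 0.895 3.424
endloop
endfacet
facet normal -0.123 0.571 0.812
outer loop
vertex 0.756 1.409 3.097
vertex 0.527 0.895 3.424
vertex 2.092 0.802 3.727
endloop
endfacet
facet normal -0.783 -0.045 -0.620
outer loop
vertex 0.527 0.895 3.424
vertex 0.988 0.738 2.853
vertex 0.645 0.263 3.321
endloop
endfacet
facet normal -0.198 -0.194 0.961
outer loop
vertex 0.527 0.895 3.424
vertex 0.645 0.263 3.321
vertex 2.092 0.802 3.727
endloop
endfacet
facet normal -0.784 -0.044 -0.619
outer loop
vertex 0.645 0.263 3.321
vertex 0.988 0.738 2.853
vertex 1.02 -0.011 2.866
endloop
endfacet
facet normal 0.132 -0.797 0.589
outer loop
vertex 0.645 0.263 3.321
vertex 1.02 -0.011 2.866
vertex 2.092 0.802 3.727
endloop
endfacet
facet normal -0.783 -0.044 -0.620
outer loop
vertex 1.02 -0.011 2.866
vertex 0.988 0.738 2.853
vertex 1.372 0.279 2.401
endloop
endfacet
facet normal 0.616 -0.787 -0.024
outer loop
vertex 1.02 -0.011 2.866
vertex 1.372 0.279 2.401
vertex 2.092 0.802 3.727
endloop
endfacet
facet normal -0.784 -0.045 -0.620
outer loop
vertex 1.372 0.279 2.401
vertex 0.988 0.738 2.853
vertex 1.434 0.915 2.276
endloop
endfacet
facet normal 0.893 -0.169 -0.418
outer loop
vertex 1.372 0.279 2.401
vertex 1.434 0.915 2.276
vertex 2.092 0.802 3.727
endloop
endfacet
facet normal 0.156 -0.877 -0.455
outer loop
vertex -0.417 -3.832 2.451
vertex -1.14 -3.684 1.918
vertex -0.316 -3.401 1.656
endloop
endfacet
facet normal 0.721 0.566 0.399
outer loop
vertex -0.417 -3.832 2.451
vertex -0.316 -3.401 1.656
vertex -1.32 -2.676 2.442
endloop
endfacet
facet normal 0.156 -0.877 -0.455
outer loop
vertex -0.316 -3.401 1.656
vertex -1.14 -3.684 1.918
vertex -1.038 -3.253 1.123
endloop
endfacet
facet normal 0.396 0.869 -0.296
outer loop
vertex -0.316 -3.401 1.656
vertex -1.038 -3.253 1.123
vertex -1.32 -2.676 2.442
endloop
endfacet
facet normal 0.156 -0.877 -0.455
outer loop
vertex -1.038 -3.253 1.123
vertex -1.14 -3.684 1.918
vertex -1.862 -3.536 1.385
endloop
endfacet
facet normal -0.413 0.798 -0.438
outer loop
vertex -1.038 -3.253 1.123
vertex -1.862 -3.536 1.385
vertex -1.32 -2.676 2.442
endloop
endfacet
facet normal 0.156 -0.877 -0.455
outer loop
vertex -1.862 -3.536 1.385
vertex -1.14 -3.684 1.918
vertex -1.964 -3.967 2.18
endloop
endfacet
facet normal -0.898 0.425 0.115
outer loop
vertex -1.862 -3.536 1.385
vertex -1.964 -3.967 2.18
vertex -1.32 -2.676 2.442
endloop
endfacet
facet normal 0.156 -0.877 -0.455
outer loop
vertex -1.964 -3.967 2.18
vertex -1.14 -3.684 1.918
vertex -1.242 -4.115 2.713
endloop
endfacet
facet normal -0.573 0.122 0.810
outer loop
vertex -1.964 -3.967 2.18
vertex -1.242 -4.115 2.713
vertex -1.32 -2.676 2.442
endloop
endfacet
facet normal 0.156 -0.877 -0.455
outer loop
vertex -1.242 -4.115 2.713
vertex -1.14 -3.684 1.918
vertex -0.417 -3.832 2.451
endloop
endfacet
facet normal 0.237 0.192 0.952
outer loop
vertex -1.242 -4.115 2.713
vertex -0.417 -3.832 2.451
vertex -1.32 -2.676 2.442
endloop
endfacet

endsolid


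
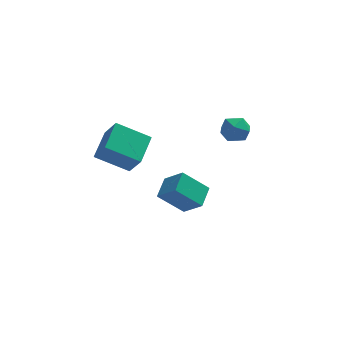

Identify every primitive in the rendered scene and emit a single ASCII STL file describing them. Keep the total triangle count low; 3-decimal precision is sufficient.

solid 
facet normal -0.350 0.462 -0.815
outer loop
vertex -3.511 4.2 0.287
vertex -1.762 3.853 -0.662
vertex -4.154 2.635 -0.324
endloop
endfacet
facet normal -0.866 0.172 0.470
outer loop
vertex -3.618 1.927 0.922
vertex -3.511 4.2 0.287
vertex -4.154 2.635 -0.324
endloop
endfacet
facet normal -0.351 0.462 -0.814
outer loop
vertex -4.154 2.635 -0.324
vertex -1.762 3.853 -0.662
vertex -2.406 2.287 -1.274
endloop
endfacet
facet normal -0.358 -0.870 -0.340
outer loop
vertex -2.406 2.287 -1.274
vertex -3.618 1.927 0.922
vertex -4.154 2.635 -0.324
endloop
endfacet
facet normal 0.357 0.870 0.340
outer loop
vertex -3.511 4.2 0.287
vertex -1.226 3.145 0.584
vertex -1.762 3.853 -0.662
endloop
endfacet
facet normal -0.866 0.172 0.470
outer loop
vertex -2.974 3.493 1.534
vertex -3.511 4.2 0.287
vertex -3.618 1.927 0.922
endloop
endfacet
facet normal 0.358 0.870 0.339
outer loop
vertex -2.974 3.493 1.534
vertex -1.226 3.145 0.584
vertex -3.511 4.2 0.287
endloop
endfacet
facet normal 0.866 -0.172 -0.470
outer loop
vertex -1.762 3.853 -0.662
vertex -1.226 3.145 0.584
vertex -2.406 2.287 -1.274
endloop
endfacet
facet normal -0.357 -0.870 -0.340
outer loop
vertex -1.869 1.58 -0.027
vertex -3.618 1.927 0.922
vertex -2.406 2.287 -1.274
endloop
endfacet
facet normal 0.866 -0.172 -0.470
outer loop
vertex -2.406 2.287 -1.274
vertex -1.226 3.145 0.584
vertex -1.869 1.58 -0.027
endloop
endfacet
facet normal 0.350 -0.462 0.815
outer loop
vertex -1.869 1.58 -0.027
vertex -2.974 3.493 1.534
vertex -3.618 1.927 0.922
endloop
endfacet
facet normal 0.351 -0.462 0.815
outer loop
vertex -1.226 3.145 0.584
vertex -2.974 3.493 1.534
vertex -1.869 1.58 -0.027
endloop
endfacet
facet normal -0.002 0.602 0.798
outer loop
vertex 2.94 3.004 1.86
vertex 2.382 2.457 2.271
vertex 3.253 2.345 2.358
endloop
endfacet
facet normal 0.622 0.638 0.454
outer loop
vertex 2.94 3.004 1.86
vertex 3.253 2.345 2.358
vertex 3.631 2.529 1.581
endloop
endfacet
facet normal 0.492 0.843 -0.217
outer loop
vertex 2.94 3.004 1.86
vertex 3.631 2.529 1.581
vertex 2.993 2.755 1.014
endloop
endfacet
facet normal -0.212 0.934 -0.288
outer loop
vertex 2.94 3.004 1.86
vertex 2.993 2.755 1.014
vertex 2.221 2.711 1.44
endloop
endfacet
facet normal -0.518 0.785 0.340
outer loop
vertex 2.94 3.004 1.86
vertex 2.221 2.711 1.44
vertex 2.382 2.457 2.271
endloop
endfacet
facet normal 0.901 -0.018 0.434
outer loop
vertex 3.631 2.529 1.581
vertex 3.253 2.345 2.358
vertex 3.499 1.689 1.82
endloop
endfacet
facet normal -0.109 -0.077 0.991
outer loop
vertex 3.253 2.345 2.358
vertex 2.382 2.457 2.271
vertex 2.727 1.645 2.246
endloop
endfacet
facet normal -0.943 0.219 0.250
outer loop
vertex 2.382 2.457 2.271
vertex 2.221 2.711 1.44
vertex 2.089 1.871 1.679
endloop
endfacet
facet normal -0.449 0.460 -0.766
outer loop
vertex 2.221 2.711 1.44
vertex 2.993 2.755 1.014
vertex 2.467 2.055 0.902
endloop
endfacet
facet normal 0.690 0.313 -0.652
outer loop
vertex 2.993 2.755 1.014
vertex 3.631 2.529 1.581
vertex 3.338 1.943 0.989
endloop
endfacet
facet normal 0.212 -0.934 0.288
outer loop
vertex 2.78 1.396 1.4
vertex 3.499 1.689 1.82
vertex 2.727 1.645 2.246
endloop
endfacet
facet normal -0.492 -0.843 0.217
outer loop
vertex 2.78 1.396 1.4
vertex 2.727 1.645 2.246
vertex 2.089 1.871 1.679
endloop
endfacet
facet normal -0.622 -0.638 -0.454
outer loop
vertex 2.78 1.396 1.4
vertex 2.089 1.871 1.679
vertex 2.467 2.055 0.902
endloop
endfacet
facet normal 0.002 -0.602 -0.798
outer loop
vertex 2.78 1.396 1.4
vertex 2.467 2.055 0.902
vertex 3.338 1.943 0.989
endloop
endfacet
facet normal 0.518 -0.785 -0.340
outer loop
vertex 2.78 1.396 1.4
vertex 3.338 1.943 0.989
vertex 3.499 1.689 1.82
endloop
endfacet
facet normal 0.449 -0.460 0.766
outer loop
vertex 2.727 1.645 2.246
vertex 3.499 1.689 1.82
vertex 3.253 2.345 2.358
endloop
endfacet
facet normal -0.690 -0.313 0.652
outer loop
vertex 2.089 1.871 1.679
vertex 2.727 1.645 2.246
vertex 2.382 2.457 2.271
endloop
endfacet
facet normal -0.901 0.018 -0.434
outer loop
vertex 2.467 2.055 0.902
vertex 2.089 1.871 1.679
vertex 2.221 2.711 1.44
endloop
endfacet
facet normal 0.109 0.077 -0.991
outer loop
vertex 3.338 1.943 0.989
vertex 2.467 2.055 0.902
vertex 2.993 2.755 1.014
endloop
endfacet
facet normal 0.943 -0.219 -0.250
outer loop
vertex 3.499 1.689 1.82
vertex 3.338 1.943 0.989
vertex 3.631 2.529 1.581
endloop
endfacet
facet normal -0.567 0.482 -0.668
outer loop
vertex -1.443 -3.164 1.193
vertex -0.999 -2.098 1.585
vertex -0.194 -3.268 0.059
endloop
endfacet
facet normal -0.364 -0.874 -0.321
outer loop
vertex 0.599 -3.942 0.995
vertex -1.443 -3.164 1.193
vertex -0.194 -3.268 0.059
endloop
endfacet
facet normal -0.567 0.481 -0.668
outer loop
vertex -0.194 -3.268 0.059
vertex -0.999 -2.098 1.585
vertex 0.25 -2.201 0.451
endloop
endfacet
facet normal 0.739 -0.061 -0.671
outer loop
vertex 0.25 -2.201 0.451
vertex 0.599 -3.942 0.995
vertex -0.194 -3.268 0.059
endloop
endfacet
facet normal -0.739 0.061 0.671
outer loop
vertex -1.443 -3.164 1.193
vertex -0.206 -2.772 2.521
vertex -0.999 -2.098 1.585
endloop
endfacet
facet normal -0.364 -0.874 -0.322
outer loop
vertex -0.65 -3.839 2.129
vertex -1.443 -3.164 1.193
vertex 0.599 -3.942 0.995
endloop
endfacet
facet normal -0.739 0.061 0.671
outer loop
vertex -0.65 -3.839 2.129
vertex -0.206 -2.772 2.521
vertex -1.443 -3.164 1.193
endloop
endfacet
facet normal 0.364 0.874 0.321
outer loop
vertex -0.999 -2.098 1.585
vertex -0.206 -2.772 2.521
vertex 0.25 -2.201 0.451
endloop
endfacet
facet normal 0.739 -0.061 -0.671
outer loop
vertex 1.043 -2.876 1.387
vertex 0.599 -3.942 0.995
vertex 0.25 -2.201 0.451
endloop
endfacet
facet normal 0.365 0.874 0.321
outer loop
vertex 0.25 -2.201 0.451
vertex -0.206 -2.772 2.521
vertex 1.043 -2.876 1.387
endloop
endfacet
facet normal 0.567 -0.482 0.668
outer loop
vertex 1.043 -2.876 1.387
vertex -0.65 -3.839 2.129
vertex 0.599 -3.942 0.995
endloop
endfacet
facet normal 0.567 -0.481 0.668
outer loop
vertex -0.206 -2.772 2.521
vertex -0.65 -3.839 2.129
vertex 1.043 -2.876 1.387
endloop
endfacet

endsolid


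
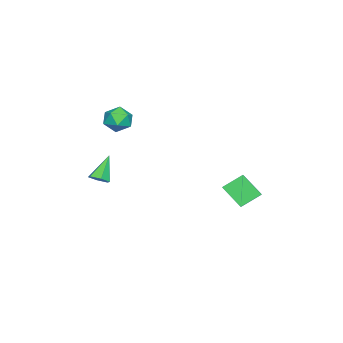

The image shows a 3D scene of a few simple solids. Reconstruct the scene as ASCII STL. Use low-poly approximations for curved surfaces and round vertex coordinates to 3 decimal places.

solid 
facet normal -0.539 0.646 0.541
outer loop
vertex -1.649 3.458 0.423
vertex -1.376 4.625 -0.697
vertex -3.152 2.953 -0.47
endloop
endfacet
facet normal -0.167 -0.711 0.683
outer loop
vertex -2.404 2.055 -1.223
vertex -1.649 3.458 0.423
vertex -3.152 2.953 -0.47
endloop
endfacet
facet normal -0.539 0.646 0.541
outer loop
vertex -3.152 2.953 -0.47
vertex -1.376 4.625 -0.697
vertex -2.879 4.12 -1.59
endloop
endfacet
facet normal -0.826 -0.277 -0.490
outer loop
vertex -2.879 4.12 -1.59
vertex -2.404 2.055 -1.223
vertex -3.152 2.953 -0.47
endloop
endfacet
facet normal 0.826 0.277 0.490
outer loop
vertex -1.649 3.458 0.423
vertex -0.628 3.727 -1.45
vertex -1.376 4.625 -0.697
endloop
endfacet
facet normal -0.167 -0.711 0.683
outer loop
vertex -0.901 2.56 -0.33
vertex -1.649 3.458 0.423
vertex -2.404 2.055 -1.223
endloop
endfacet
facet normal 0.826 0.277 0.490
outer loop
vertex -0.901 2.56 -0.33
vertex -0.628 3.727 -1.45
vertex -1.649 3.458 0.423
endloop
endfacet
facet normal 0.167 0.711 -0.683
outer loop
vertex -1.376 4.625 -0.697
vertex -0.628 3.727 -1.45
vertex -2.879 4.12 -1.59
endloop
endfacet
facet normal -0.826 -0.277 -0.490
outer loop
vertex -2.131 3.222 -2.343
vertex -2.404 2.055 -1.223
vertex -2.879 4.12 -1.59
endloop
endfacet
facet normal 0.167 0.711 -0.683
outer loop
vertex -2.879 4.12 -1.59
vertex -0.628 3.727 -1.45
vertex -2.131 3.222 -2.343
endloop
endfacet
facet normal 0.539 -0.646 -0.541
outer loop
vertex -2.131 3.222 -2.343
vertex -0.901 2.56 -0.33
vertex -2.404 2.055 -1.223
endloop
endfacet
facet normal 0.539 -0.646 -0.541
outer loop
vertex -0.628 3.727 -1.45
vertex -0.901 2.56 -0.33
vertex -2.131 3.222 -2.343
endloop
endfacet
facet normal -0.884 0.095 0.458
outer loop
vertex -1.663 -2.948 3.788
vertex -1.825 -3.851 3.663
vertex -1.396 -3.56 4.43
endloop
endfacet
facet normal -0.412 0.568 0.713
outer loop
vertex -1.663 -2.948 3.788
vertex -1.396 -3.56 4.43
vertex -0.837 -2.861 4.196
endloop
endfacet
facet normal -0.184 0.969 0.167
outer loop
vertex -1.663 -2.948 3.788
vertex -0.837 -2.861 4.196
vertex -0.92 -2.72 3.286
endloop
endfacet
facet normal -0.515 0.745 -0.424
outer loop
vertex -1.663 -2.948 3.788
vertex -0.92 -2.72 3.286
vertex -1.531 -3.331 2.956
endloop
endfacet
facet normal -0.948 0.204 -0.244
outer loop
vertex -1.663 -2.948 3.788
vertex -1.531 -3.331 2.956
vertex -1.825 -3.851 3.663
endloop
endfacet
facet normal 0.147 0.206 0.967
outer loop
vertex -0.837 -2.861 4.196
vertex -1.396 -3.56 4.43
vertex -0.489 -3.709 4.324
endloop
endfacet
facet normal -0.615 -0.559 0.556
outer loop
vertex -1.396 -3.56 4.43
vertex -1.825 -3.851 3.663
vertex -1.1 -4.32 3.994
endloop
endfacet
facet normal -0.719 -0.383 -0.580
outer loop
vertex -1.825 -3.851 3.663
vertex -1.531 -3.331 2.956
vertex -1.183 -4.179 3.084
endloop
endfacet
facet normal -0.021 0.491 -0.871
outer loop
vertex -1.531 -3.331 2.956
vertex -0.92 -2.72 3.286
vertex -0.624 -3.48 2.85
endloop
endfacet
facet normal 0.513 0.854 0.085
outer loop
vertex -0.92 -2.72 3.286
vertex -0.837 -2.861 4.196
vertex -0.195 -3.189 3.617
endloop
endfacet
facet normal 0.515 -0.745 0.424
outer loop
vertex -0.357 -4.092 3.492
vertex -0.489 -3.709 4.324
vertex -1.1 -4.32 3.994
endloop
endfacet
facet normal 0.184 -0.969 -0.167
outer loop
vertex -0.357 -4.092 3.492
vertex -1.1 -4.32 3.994
vertex -1.183 -4.179 3.084
endloop
endfacet
facet normal 0.412 -0.568 -0.713
outer loop
vertex -0.357 -4.092 3.492
vertex -1.183 -4.179 3.084
vertex -0.624 -3.48 2.85
endloop
endfacet
facet normal 0.884 -0.095 -0.458
outer loop
vertex -0.357 -4.092 3.492
vertex -0.624 -3.48 2.85
vertex -0.195 -3.189 3.617
endloop
endfacet
facet normal 0.948 -0.204 0.244
outer loop
vertex -0.357 -4.092 3.492
vertex -0.195 -3.189 3.617
vertex -0.489 -3.709 4.324
endloop
endfacet
facet normal 0.021 -0.491 0.871
outer loop
vertex -1.1 -4.32 3.994
vertex -0.489 -3.709 4.324
vertex -1.396 -3.56 4.43
endloop
endfacet
facet normal -0.513 -0.854 -0.085
outer loop
vertex -1.183 -4.179 3.084
vertex -1.1 -4.32 3.994
vertex -1.825 -3.851 3.663
endloop
endfacet
facet normal -0.147 -0.206 -0.967
outer loop
vertex -0.624 -3.48 2.85
vertex -1.183 -4.179 3.084
vertex -1.531 -3.331 2.956
endloop
endfacet
facet normal 0.615 0.559 -0.556
outer loop
vertex -0.195 -3.189 3.617
vertex -0.624 -3.48 2.85
vertex -0.92 -2.72 3.286
endloop
endfacet
facet normal 0.719 0.383 0.580
outer loop
vertex -0.489 -3.709 4.324
vertex -0.195 -3.189 3.617
vertex -0.837 -2.861 4.196
endloop
endfacet
facet normal 0.642 -0.070 -0.763
outer loop
vertex 2.554 -2.942 0.943
vertex 2.119 -3.271 0.607
vertex 2.14 -2.632 0.566
endloop
endfacet
facet normal 0.194 0.851 0.488
outer loop
vertex 2.554 -2.942 0.943
vertex 2.14 -2.632 0.566
vertex 1.021 -3.149 1.913
endloop
endfacet
facet normal 0.642 -0.070 -0.763
outer loop
vertex 2.14 -2.632 0.566
vertex 2.119 -3.271 0.607
vertex 1.705 -2.96 0.23
endloop
endfacet
facet normal -0.535 0.836 -0.124
outer loop
vertex 2.14 -2.632 0.566
vertex 1.705 -2.96 0.23
vertex 1.021 -3.149 1.913
endloop
endfacet
facet normal 0.642 -0.071 -0.764
outer loop
vertex 1.705 -2.96 0.23
vertex 2.119 -3.271 0.607
vertex 1.684 -3.599 0.272
endloop
endfacet
facet normal -0.927 0.006 -0.376
outer loop
vertex 1.705 -2.96 0.23
vertex 1.684 -3.599 0.272
vertex 1.021 -3.149 1.913
endloop
endfacet
facet normal 0.642 -0.071 -0.764
outer loop
vertex 1.684 -3.599 0.272
vertex 2.119 -3.271 0.607
vertex 2.098 -3.909 0.649
endloop
endfacet
facet normal -0.590 -0.808 -0.017
outer loop
vertex 1.684 -3.599 0.272
vertex 2.098 -3.909 0.649
vertex 1.021 -3.149 1.913
endloop
endfacet
facet normal 0.642 -0.071 -0.764
outer loop
vertex 2.098 -3.909 0.649
vertex 2.119 -3.271 0.607
vertex 2.533 -3.581 0.984
endloop
endfacet
facet normal 0.139 -0.792 0.595
outer loop
vertex 2.098 -3.909 0.649
vertex 2.533 -3.581 0.984
vertex 1.021 -3.149 1.913
endloop
endfacet
facet normal 0.642 -0.070 -0.763
outer loop
vertex 2.533 -3.581 0.984
vertex 2.119 -3.271 0.607
vertex 2.554 -2.942 0.943
endloop
endfacet
facet normal 0.531 0.037 0.847
outer loop
vertex 2.533 -3.581 0.984
vertex 2.554 -2.942 0.943
vertex 1.021 -3.149 1.913
endloop
endfacet

endsolid


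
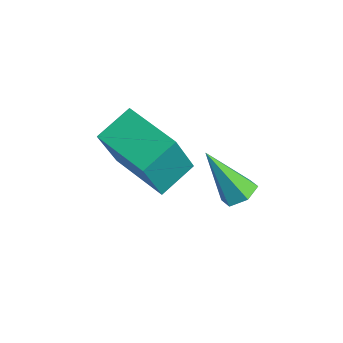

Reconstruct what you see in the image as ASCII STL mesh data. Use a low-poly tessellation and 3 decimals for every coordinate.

solid 
facet normal -0.980 -0.189 0.056
outer loop
vertex -3.985 1.181 -0.036
vertex -4.19 2.397 0.489
vertex -4.241 1.95 -1.919
endloop
endfacet
facet normal 0.153 -0.907 -0.391
outer loop
vertex -2.31 2.323 -2.029
vertex -3.985 1.181 -0.036
vertex -4.241 1.95 -1.919
endloop
endfacet
facet normal -0.980 -0.189 0.056
outer loop
vertex -4.241 1.95 -1.919
vertex -4.19 2.397 0.489
vertex -4.446 3.166 -1.394
endloop
endfacet
facet normal -0.125 0.375 -0.918
outer loop
vertex -4.446 3.166 -1.394
vertex -2.31 2.323 -2.029
vertex -4.241 1.95 -1.919
endloop
endfacet
facet normal 0.125 -0.375 0.918
outer loop
vertex -3.985 1.181 -0.036
vertex -2.259 2.77 0.379
vertex -4.19 2.397 0.489
endloop
endfacet
facet normal 0.153 -0.907 -0.391
outer loop
vertex -2.054 1.554 -0.146
vertex -3.985 1.181 -0.036
vertex -2.31 2.323 -2.029
endloop
endfacet
facet normal 0.125 -0.375 0.918
outer loop
vertex -2.054 1.554 -0.146
vertex -2.259 2.77 0.379
vertex -3.985 1.181 -0.036
endloop
endfacet
facet normal -0.153 0.907 0.391
outer loop
vertex -4.19 2.397 0.489
vertex -2.259 2.77 0.379
vertex -4.446 3.166 -1.394
endloop
endfacet
facet normal -0.125 0.375 -0.918
outer loop
vertex -2.515 3.539 -1.504
vertex -2.31 2.323 -2.029
vertex -4.446 3.166 -1.394
endloop
endfacet
facet normal -0.153 0.907 0.391
outer loop
vertex -4.446 3.166 -1.394
vertex -2.259 2.77 0.379
vertex -2.515 3.539 -1.504
endloop
endfacet
facet normal 0.980 0.189 -0.056
outer loop
vertex -2.515 3.539 -1.504
vertex -2.054 1.554 -0.146
vertex -2.31 2.323 -2.029
endloop
endfacet
facet normal 0.980 0.189 -0.056
outer loop
vertex -2.259 2.77 0.379
vertex -2.054 1.554 -0.146
vertex -2.515 3.539 -1.504
endloop
endfacet
facet normal 0.462 0.329 -0.824
outer loop
vertex 0.317 3.505 -0.415
vertex -0.215 3.593 -0.678
vertex 0.038 4.034 -0.36
endloop
endfacet
facet normal 0.602 0.238 0.762
outer loop
vertex 0.317 3.505 -0.415
vertex 0.038 4.034 -0.36
vertex -1.065 2.987 0.838
endloop
endfacet
facet normal 0.461 0.330 -0.824
outer loop
vertex 0.038 4.034 -0.36
vertex -0.215 3.593 -0.678
vertex -0.494 4.121 -0.623
endloop
endfacet
facet normal -0.149 0.809 0.569
outer loop
vertex 0.038 4.034 -0.36
vertex -0.494 4.121 -0.623
vertex -1.065 2.987 0.838
endloop
endfacet
facet normal 0.461 0.330 -0.824
outer loop
vertex -0.494 4.121 -0.623
vertex -0.215 3.593 -0.678
vertex -0.747 3.68 -0.941
endloop
endfacet
facet normal -0.876 0.481 0.031
outer loop
vertex -0.494 4.121 -0.623
vertex -0.747 3.68 -0.941
vertex -1.065 2.987 0.838
endloop
endfacet
facet normal 0.461 0.329 -0.824
outer loop
vertex -0.747 3.68 -0.941
vertex -0.215 3.593 -0.678
vertex -0.469 3.152 -0.996
endloop
endfacet
facet normal -0.853 -0.416 -0.315
outer loop
vertex -0.747 3.68 -0.941
vertex -0.469 3.152 -0.996
vertex -1.065 2.987 0.838
endloop
endfacet
facet normal 0.462 0.328 -0.824
outer loop
vertex -0.469 3.152 -0.996
vertex -0.215 3.593 -0.678
vertex 0.063 3.064 -0.733
endloop
endfacet
facet normal -0.103 -0.987 -0.122
outer loop
vertex -0.469 3.152 -0.996
vertex 0.063 3.064 -0.733
vertex -1.065 2.987 0.838
endloop
endfacet
facet normal 0.462 0.328 -0.824
outer loop
vertex 0.063 3.064 -0.733
vertex -0.215 3.593 -0.678
vertex 0.317 3.505 -0.415
endloop
endfacet
facet normal 0.625 -0.660 0.416
outer loop
vertex 0.063 3.064 -0.733
vertex 0.317 3.505 -0.415
vertex -1.065 2.987 0.838
endloop
endfacet

endsolid


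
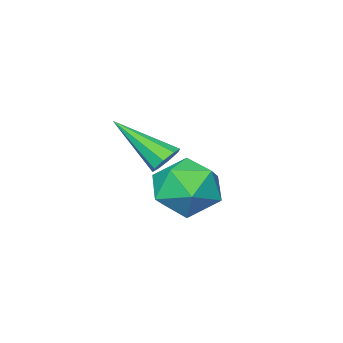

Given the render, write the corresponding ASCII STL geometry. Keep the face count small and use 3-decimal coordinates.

solid 
facet normal -0.303 0.745 -0.594
outer loop
vertex 4.065 1.258 -0.213
vertex 3.685 0.946 -0.411
vertex 3.719 1.284 -0.004
endloop
endfacet
facet normal 0.483 0.463 0.743
outer loop
vertex 4.065 1.258 -0.213
vertex 3.719 1.284 -0.004
vertex 4.275 -0.506 0.751
endloop
endfacet
facet normal -0.302 0.746 -0.594
outer loop
vertex 3.719 1.284 -0.004
vertex 3.685 0.946 -0.411
vertex 3.352 1.112 -0.033
endloop
endfacet
facet normal -0.222 0.319 0.921
outer loop
vertex 3.719 1.284 -0.004
vertex 3.352 1.112 -0.033
vertex 4.275 -0.506 0.751
endloop
endfacet
facet normal -0.302 0.746 -0.594
outer loop
vertex 3.352 1.112 -0.033
vertex 3.685 0.946 -0.411
vertex 3.181 0.843 -0.284
endloop
endfacet
facet normal -0.756 -0.120 0.643
outer loop
vertex 3.352 1.112 -0.033
vertex 3.181 0.843 -0.284
vertex 4.275 -0.506 0.751
endloop
endfacet
facet normal -0.302 0.743 -0.597
outer loop
vertex 3.181 0.843 -0.284
vertex 3.685 0.946 -0.411
vertex 3.305 0.633 -0.608
endloop
endfacet
facet normal -0.802 -0.592 0.077
outer loop
vertex 3.181 0.843 -0.284
vertex 3.305 0.633 -0.608
vertex 4.275 -0.506 0.751
endloop
endfacet
facet normal -0.303 0.743 -0.596
outer loop
vertex 3.305 0.633 -0.608
vertex 3.685 0.946 -0.411
vertex 3.652 0.607 -0.817
endloop
endfacet
facet normal -0.335 -0.826 -0.453
outer loop
vertex 3.305 0.633 -0.608
vertex 3.652 0.607 -0.817
vertex 4.275 -0.506 0.751
endloop
endfacet
facet normal -0.302 0.744 -0.596
outer loop
vertex 3.652 0.607 -0.817
vertex 3.685 0.946 -0.411
vertex 4.018 0.779 -0.788
endloop
endfacet
facet normal 0.370 -0.682 -0.631
outer loop
vertex 3.652 0.607 -0.817
vertex 4.018 0.779 -0.788
vertex 4.275 -0.506 0.751
endloop
endfacet
facet normal -0.302 0.744 -0.596
outer loop
vertex 4.018 0.779 -0.788
vertex 3.685 0.946 -0.411
vertex 4.19 1.049 -0.538
endloop
endfacet
facet normal 0.902 -0.245 -0.355
outer loop
vertex 4.018 0.779 -0.788
vertex 4.19 1.049 -0.538
vertex 4.275 -0.506 0.751
endloop
endfacet
facet normal -0.302 0.745 -0.595
outer loop
vertex 4.19 1.049 -0.538
vertex 3.685 0.946 -0.411
vertex 4.065 1.258 -0.213
endloop
endfacet
facet normal 0.949 0.231 0.216
outer loop
vertex 4.19 1.049 -0.538
vertex 4.065 1.258 -0.213
vertex 4.275 -0.506 0.751
endloop
endfacet
facet normal 0.226 0.880 -0.418
outer loop
vertex 1.432 -0.722 -3.853
vertex 0.576 -0.213 -3.245
vertex 1.652 -0.277 -2.797
endloop
endfacet
facet normal 0.806 0.466 -0.364
outer loop
vertex 1.432 -0.722 -3.853
vertex 1.652 -0.277 -2.797
vertex 2.109 -1.306 -3.103
endloop
endfacet
facet normal 0.679 -0.138 -0.721
outer loop
vertex 1.432 -0.722 -3.853
vertex 2.109 -1.306 -3.103
vertex 1.316 -1.878 -3.741
endloop
endfacet
facet normal 0.022 -0.099 -0.995
outer loop
vertex 1.432 -0.722 -3.853
vertex 1.316 -1.878 -3.741
vertex 0.369 -1.202 -3.829
endloop
endfacet
facet normal -0.258 0.531 -0.807
outer loop
vertex 1.432 -0.722 -3.853
vertex 0.369 -1.202 -3.829
vertex 0.576 -0.213 -3.245
endloop
endfacet
facet normal 0.896 0.302 0.325
outer loop
vertex 2.109 -1.306 -3.103
vertex 1.652 -0.277 -2.797
vertex 1.671 -1.158 -2.031
endloop
endfacet
facet normal -0.041 0.971 0.237
outer loop
vertex 1.652 -0.277 -2.797
vertex 0.576 -0.213 -3.245
vertex 0.724 -0.482 -2.119
endloop
endfacet
facet normal -0.825 0.405 -0.393
outer loop
vertex 0.576 -0.213 -3.245
vertex 0.369 -1.202 -3.829
vertex -0.069 -1.054 -2.757
endloop
endfacet
facet normal -0.373 -0.613 -0.696
outer loop
vertex 0.369 -1.202 -3.829
vertex 1.316 -1.878 -3.741
vertex 0.388 -2.083 -3.063
endloop
endfacet
facet normal 0.691 -0.677 -0.253
outer loop
vertex 1.316 -1.878 -3.741
vertex 2.109 -1.306 -3.103
vertex 1.464 -2.147 -2.615
endloop
endfacet
facet normal -0.022 0.099 0.995
outer loop
vertex 0.608 -1.638 -2.007
vertex 1.671 -1.158 -2.031
vertex 0.724 -0.482 -2.119
endloop
endfacet
facet normal -0.679 0.138 0.721
outer loop
vertex 0.608 -1.638 -2.007
vertex 0.724 -0.482 -2.119
vertex -0.069 -1.054 -2.757
endloop
endfacet
facet normal -0.806 -0.466 0.364
outer loop
vertex 0.608 -1.638 -2.007
vertex -0.069 -1.054 -2.757
vertex 0.388 -2.083 -3.063
endloop
endfacet
facet normal -0.226 -0.880 0.418
outer loop
vertex 0.608 -1.638 -2.007
vertex 0.388 -2.083 -3.063
vertex 1.464 -2.147 -2.615
endloop
endfacet
facet normal 0.258 -0.531 0.807
outer loop
vertex 0.608 -1.638 -2.007
vertex 1.464 -2.147 -2.615
vertex 1.671 -1.158 -2.031
endloop
endfacet
facet normal 0.373 0.613 0.696
outer loop
vertex 0.724 -0.482 -2.119
vertex 1.671 -1.158 -2.031
vertex 1.652 -0.277 -2.797
endloop
endfacet
facet normal -0.691 0.677 0.253
outer loop
vertex -0.069 -1.054 -2.757
vertex 0.724 -0.482 -2.119
vertex 0.576 -0.213 -3.245
endloop
endfacet
facet normal -0.896 -0.302 -0.325
outer loop
vertex 0.388 -2.083 -3.063
vertex -0.069 -1.054 -2.757
vertex 0.369 -1.202 -3.829
endloop
endfacet
facet normal 0.041 -0.971 -0.237
outer loop
vertex 1.464 -2.147 -2.615
vertex 0.388 -2.083 -3.063
vertex 1.316 -1.878 -3.741
endloop
endfacet
facet normal 0.825 -0.405 0.393
outer loop
vertex 1.671 -1.158 -2.031
vertex 1.464 -2.147 -2.615
vertex 2.109 -1.306 -3.103
endloop
endfacet

endsolid
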